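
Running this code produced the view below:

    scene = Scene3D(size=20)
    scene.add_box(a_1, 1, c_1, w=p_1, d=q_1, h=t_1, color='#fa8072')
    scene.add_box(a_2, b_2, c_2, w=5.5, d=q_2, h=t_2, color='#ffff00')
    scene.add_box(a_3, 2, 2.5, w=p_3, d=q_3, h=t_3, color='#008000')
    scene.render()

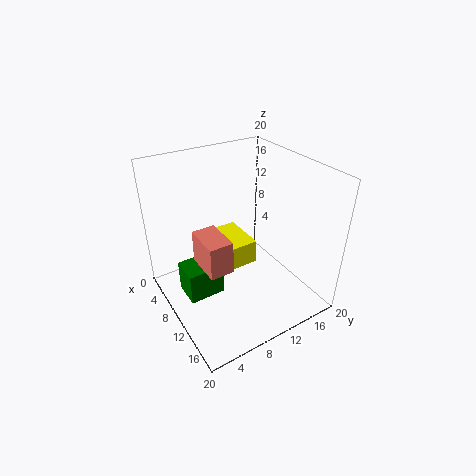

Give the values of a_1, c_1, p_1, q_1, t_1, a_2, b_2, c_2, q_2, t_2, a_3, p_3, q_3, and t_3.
a_1 = 15.5, c_1 = 13.5, p_1 = 4, q_1 = 2.5, t_1 = 3.5, a_2 = 9.5, b_2 = 5, c_2 = 9.5, q_2 = 4.5, t_2 = 3, a_3 = 7, p_3 = 4, q_3 = 5, t_3 = 4.5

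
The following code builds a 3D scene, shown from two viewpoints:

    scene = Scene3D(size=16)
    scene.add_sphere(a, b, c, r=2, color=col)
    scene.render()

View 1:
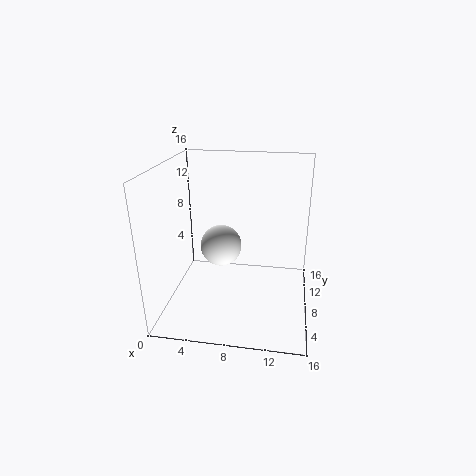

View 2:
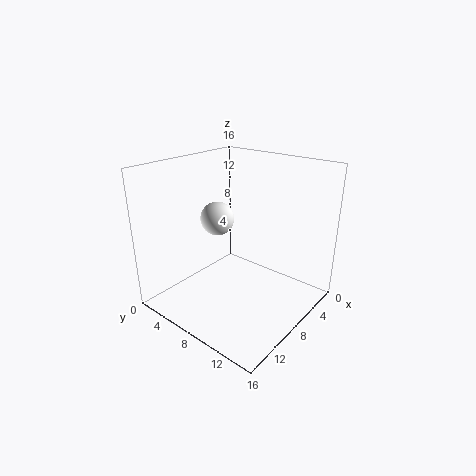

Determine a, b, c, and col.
a = 7
b = 4
c = 9
col = 'white'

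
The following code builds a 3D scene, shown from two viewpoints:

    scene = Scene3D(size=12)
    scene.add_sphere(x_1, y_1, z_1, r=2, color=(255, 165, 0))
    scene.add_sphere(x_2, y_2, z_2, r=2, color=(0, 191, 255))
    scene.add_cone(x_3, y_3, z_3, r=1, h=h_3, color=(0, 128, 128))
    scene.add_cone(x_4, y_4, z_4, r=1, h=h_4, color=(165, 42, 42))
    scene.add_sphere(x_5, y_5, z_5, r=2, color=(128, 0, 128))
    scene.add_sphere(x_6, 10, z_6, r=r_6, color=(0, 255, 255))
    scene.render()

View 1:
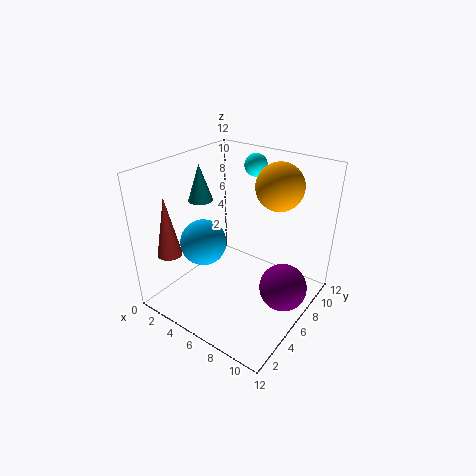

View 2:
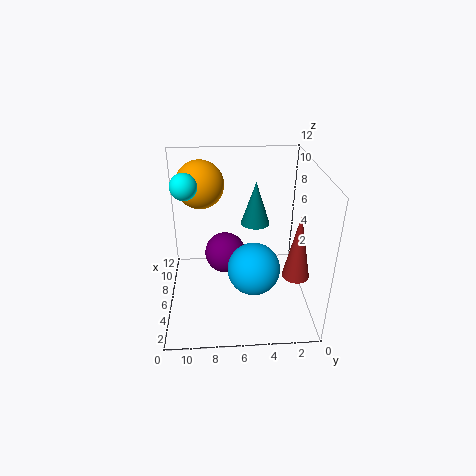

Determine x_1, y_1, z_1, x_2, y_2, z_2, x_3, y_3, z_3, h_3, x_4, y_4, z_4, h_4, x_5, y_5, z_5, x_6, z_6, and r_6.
x_1 = 8; y_1 = 9; z_1 = 10; x_2 = 3; y_2 = 5; z_2 = 5; x_3 = 3; y_3 = 5; z_3 = 9; h_3 = 3; x_4 = 2; y_4 = 2; z_4 = 5; h_4 = 5; x_5 = 10; y_5 = 7; z_5 = 2; x_6 = 5; z_6 = 11; r_6 = 1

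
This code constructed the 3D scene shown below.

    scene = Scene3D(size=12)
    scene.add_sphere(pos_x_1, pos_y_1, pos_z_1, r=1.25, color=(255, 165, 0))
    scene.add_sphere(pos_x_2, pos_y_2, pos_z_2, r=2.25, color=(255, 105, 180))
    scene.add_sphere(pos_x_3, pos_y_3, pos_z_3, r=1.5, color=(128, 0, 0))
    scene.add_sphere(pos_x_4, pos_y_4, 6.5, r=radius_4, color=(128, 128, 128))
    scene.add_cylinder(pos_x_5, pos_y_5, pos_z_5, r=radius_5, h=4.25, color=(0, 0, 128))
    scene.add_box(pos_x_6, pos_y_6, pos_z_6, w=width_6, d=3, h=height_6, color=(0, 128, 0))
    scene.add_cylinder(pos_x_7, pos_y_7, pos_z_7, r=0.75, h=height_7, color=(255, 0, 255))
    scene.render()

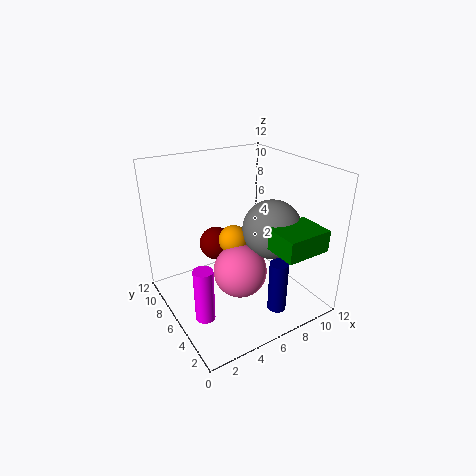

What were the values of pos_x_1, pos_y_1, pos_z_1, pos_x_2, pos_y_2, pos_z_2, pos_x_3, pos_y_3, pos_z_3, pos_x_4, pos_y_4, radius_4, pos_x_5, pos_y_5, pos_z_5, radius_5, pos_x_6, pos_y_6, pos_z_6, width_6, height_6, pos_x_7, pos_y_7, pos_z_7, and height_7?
pos_x_1 = 6; pos_y_1 = 6.75; pos_z_1 = 5.5; pos_x_2 = 5.75; pos_y_2 = 5.25; pos_z_2 = 3.25; pos_x_3 = 5.5; pos_y_3 = 9; pos_z_3 = 4.25; pos_x_4 = 8.75; pos_y_4 = 5; radius_4 = 2.5; pos_x_5 = 7.25; pos_y_5 = 2; pos_z_5 = 1; radius_5 = 0.75; pos_x_6 = 7; pos_y_6 = 0.5; pos_z_6 = 6; width_6 = 3.75; height_6 = 1.75; pos_x_7 = 1.5; pos_y_7 = 3.5; pos_z_7 = 1.5; height_7 = 4.25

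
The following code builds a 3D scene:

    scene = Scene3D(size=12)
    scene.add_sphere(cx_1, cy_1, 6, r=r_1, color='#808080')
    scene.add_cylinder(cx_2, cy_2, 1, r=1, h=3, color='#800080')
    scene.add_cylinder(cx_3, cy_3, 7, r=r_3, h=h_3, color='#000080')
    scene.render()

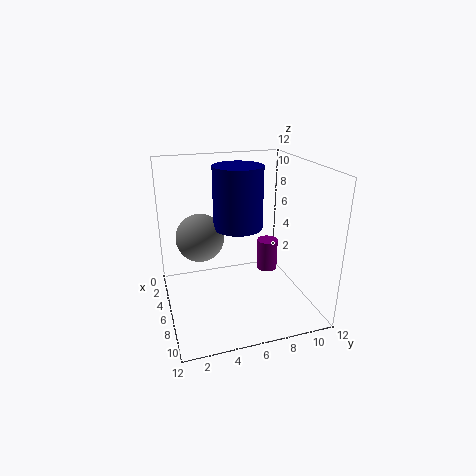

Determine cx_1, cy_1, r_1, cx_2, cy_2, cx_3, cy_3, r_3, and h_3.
cx_1 = 5; cy_1 = 3; r_1 = 2; cx_2 = 3; cy_2 = 10; cx_3 = 6; cy_3 = 6; r_3 = 2; h_3 = 5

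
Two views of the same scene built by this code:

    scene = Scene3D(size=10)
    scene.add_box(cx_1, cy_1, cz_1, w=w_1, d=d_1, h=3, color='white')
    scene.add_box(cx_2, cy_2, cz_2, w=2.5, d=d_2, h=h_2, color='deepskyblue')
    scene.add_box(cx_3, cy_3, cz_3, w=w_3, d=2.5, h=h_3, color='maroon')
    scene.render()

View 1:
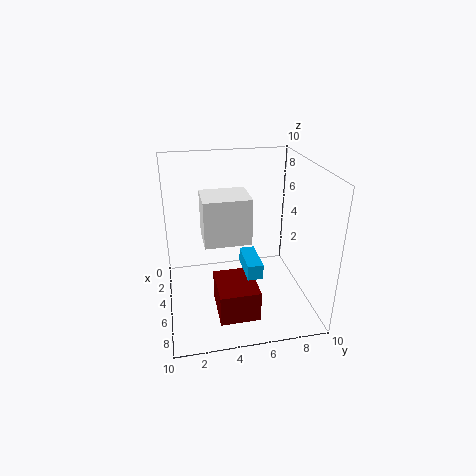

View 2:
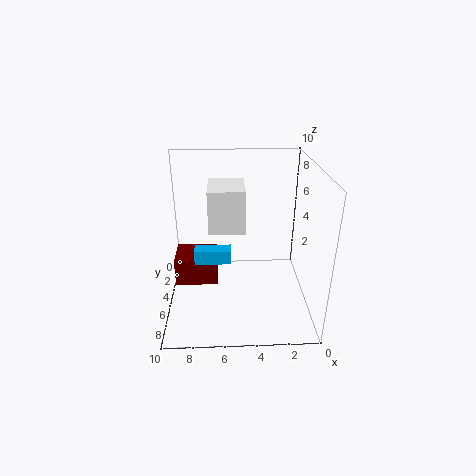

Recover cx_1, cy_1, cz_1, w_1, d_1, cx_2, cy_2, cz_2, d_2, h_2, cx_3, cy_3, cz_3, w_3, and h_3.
cx_1 = 4.5
cy_1 = 2.5
cz_1 = 5.5
w_1 = 2.5
d_1 = 3
cx_2 = 5.5
cy_2 = 5
cz_2 = 3.5
d_2 = 1
h_2 = 1
cx_3 = 6.5
cy_3 = 3
cz_3 = 1.5
w_3 = 3
h_3 = 2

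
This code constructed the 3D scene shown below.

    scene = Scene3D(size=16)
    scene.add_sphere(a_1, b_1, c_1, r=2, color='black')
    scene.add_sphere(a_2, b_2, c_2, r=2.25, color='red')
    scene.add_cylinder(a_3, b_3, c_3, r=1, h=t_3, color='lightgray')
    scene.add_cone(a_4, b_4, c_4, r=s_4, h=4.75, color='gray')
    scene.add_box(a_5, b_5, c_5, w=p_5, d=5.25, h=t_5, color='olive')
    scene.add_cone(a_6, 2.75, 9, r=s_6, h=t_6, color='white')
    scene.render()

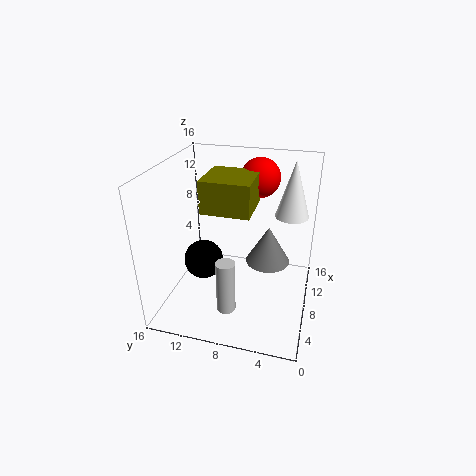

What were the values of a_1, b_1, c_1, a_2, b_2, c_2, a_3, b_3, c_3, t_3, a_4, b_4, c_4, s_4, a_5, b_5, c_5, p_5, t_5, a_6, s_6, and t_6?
a_1 = 4.5
b_1 = 10.75
c_1 = 7
a_2 = 12
b_2 = 6.5
c_2 = 13.75
a_3 = 3.25
b_3 = 8
c_3 = 2
t_3 = 5.75
a_4 = 12.25
b_4 = 5.25
c_4 = 2.75
s_4 = 2.75
a_5 = 5.75
b_5 = 6.25
c_5 = 11.5
p_5 = 5.25
t_5 = 3.5
a_6 = 13
s_6 = 2
t_6 = 6.75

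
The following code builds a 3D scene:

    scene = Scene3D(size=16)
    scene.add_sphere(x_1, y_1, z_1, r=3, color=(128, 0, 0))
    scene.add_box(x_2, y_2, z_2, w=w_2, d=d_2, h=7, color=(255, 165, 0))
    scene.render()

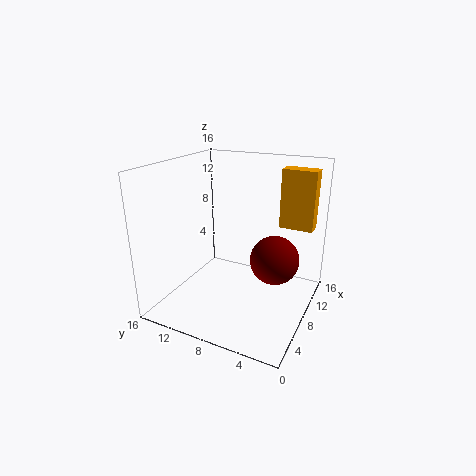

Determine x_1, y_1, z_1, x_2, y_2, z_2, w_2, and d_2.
x_1 = 12; y_1 = 5; z_1 = 4; x_2 = 13; y_2 = 1; z_2 = 8; w_2 = 2; d_2 = 4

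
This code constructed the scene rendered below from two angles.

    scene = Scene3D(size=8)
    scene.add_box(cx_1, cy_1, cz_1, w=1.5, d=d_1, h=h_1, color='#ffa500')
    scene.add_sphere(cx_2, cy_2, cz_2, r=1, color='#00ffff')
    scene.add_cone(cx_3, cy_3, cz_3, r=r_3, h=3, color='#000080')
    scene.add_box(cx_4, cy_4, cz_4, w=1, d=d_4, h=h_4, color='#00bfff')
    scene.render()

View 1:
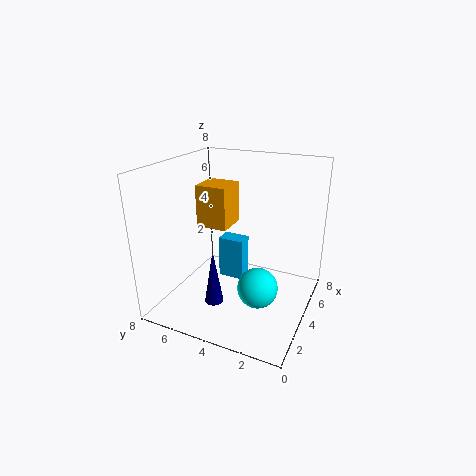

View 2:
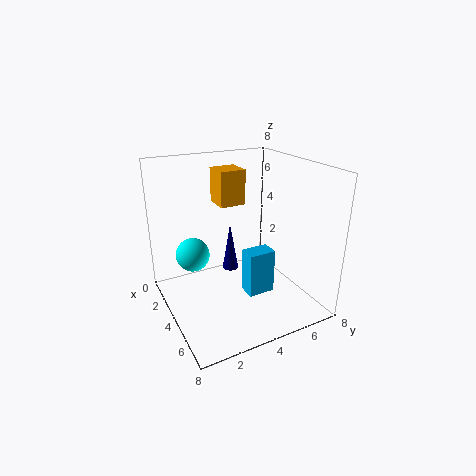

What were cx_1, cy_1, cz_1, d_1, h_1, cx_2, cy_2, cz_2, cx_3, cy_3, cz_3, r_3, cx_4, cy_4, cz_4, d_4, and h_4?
cx_1 = 1.5; cy_1 = 3.5; cz_1 = 5.5; d_1 = 1.5; h_1 = 2; cx_2 = 2; cy_2 = 2; cz_2 = 2.5; cx_3 = 2; cy_3 = 4.5; cz_3 = 1; r_3 = 0.5; cx_4 = 4.5; cy_4 = 4; cz_4 = 1; d_4 = 1.5; h_4 = 2.5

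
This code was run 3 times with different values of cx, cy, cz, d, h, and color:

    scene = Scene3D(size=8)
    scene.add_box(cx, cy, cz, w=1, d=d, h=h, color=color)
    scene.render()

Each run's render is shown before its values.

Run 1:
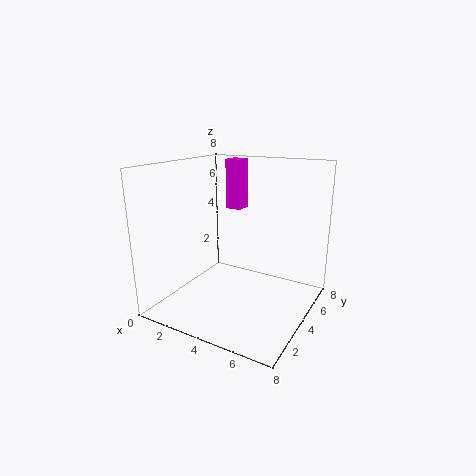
cx = 2, cy = 6, cz = 5, d = 1, h = 3, color = 'magenta'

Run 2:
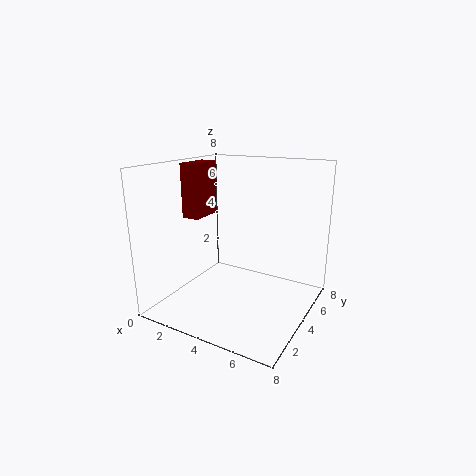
cx = 1, cy = 3, cz = 5, d = 2, h = 3, color = 'maroon'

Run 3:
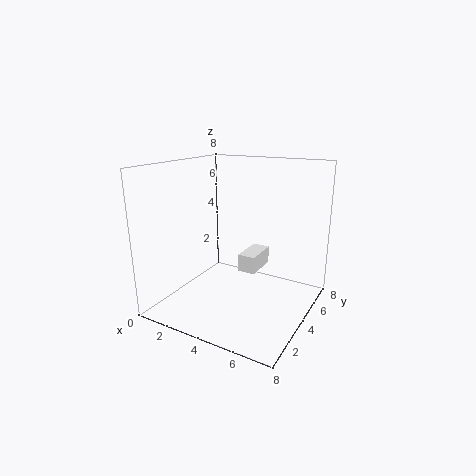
cx = 4, cy = 4, cz = 2, d = 2, h = 1, color = 'white'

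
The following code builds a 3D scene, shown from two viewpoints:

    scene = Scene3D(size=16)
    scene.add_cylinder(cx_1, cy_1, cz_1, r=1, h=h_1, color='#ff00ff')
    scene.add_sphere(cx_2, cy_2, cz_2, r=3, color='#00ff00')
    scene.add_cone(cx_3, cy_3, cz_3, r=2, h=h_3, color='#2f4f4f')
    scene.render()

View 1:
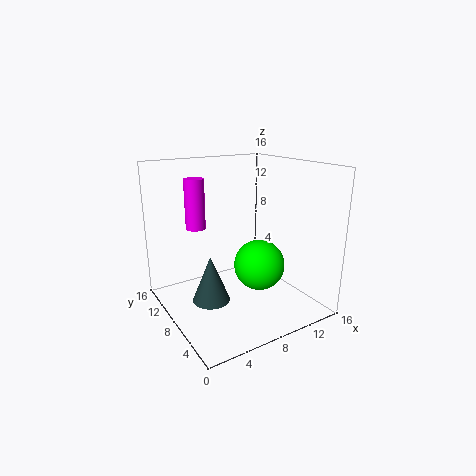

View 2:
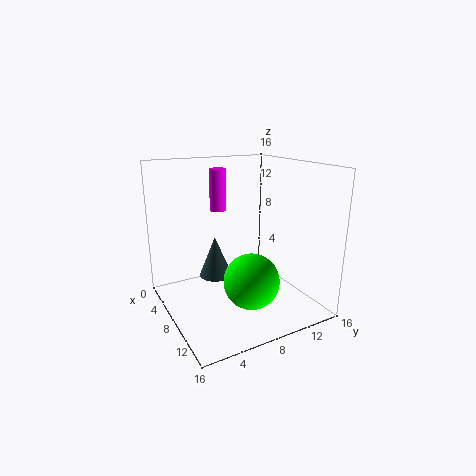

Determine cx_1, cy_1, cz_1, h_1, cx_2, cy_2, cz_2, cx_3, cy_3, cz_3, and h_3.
cx_1 = 3; cy_1 = 8; cz_1 = 10; h_1 = 5; cx_2 = 11; cy_2 = 8; cz_2 = 4; cx_3 = 4; cy_3 = 7; cz_3 = 2; h_3 = 5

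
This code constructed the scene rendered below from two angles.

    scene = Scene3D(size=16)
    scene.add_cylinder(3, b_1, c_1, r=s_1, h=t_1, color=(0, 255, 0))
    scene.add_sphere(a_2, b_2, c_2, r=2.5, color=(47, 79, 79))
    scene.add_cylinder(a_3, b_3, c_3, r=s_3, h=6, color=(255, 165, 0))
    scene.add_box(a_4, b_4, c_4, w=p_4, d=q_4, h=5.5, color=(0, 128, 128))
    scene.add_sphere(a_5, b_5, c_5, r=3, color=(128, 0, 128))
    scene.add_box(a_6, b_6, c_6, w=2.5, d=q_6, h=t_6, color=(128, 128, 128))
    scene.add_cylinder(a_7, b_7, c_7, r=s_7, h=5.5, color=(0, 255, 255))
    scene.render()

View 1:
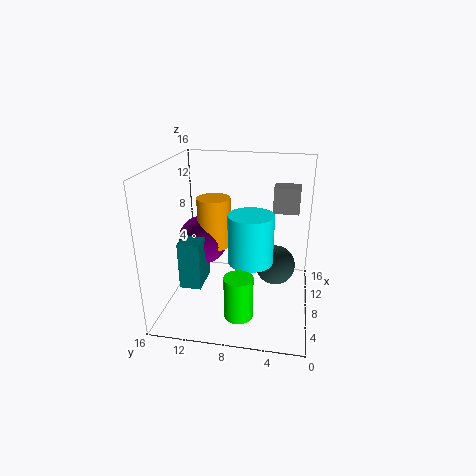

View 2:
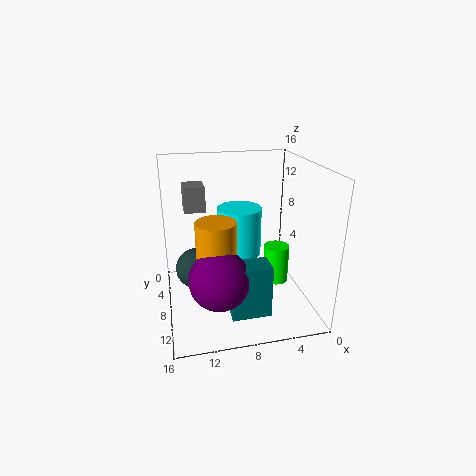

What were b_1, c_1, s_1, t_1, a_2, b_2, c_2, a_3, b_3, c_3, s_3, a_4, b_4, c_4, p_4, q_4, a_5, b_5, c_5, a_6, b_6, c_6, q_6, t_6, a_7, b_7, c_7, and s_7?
b_1 = 7, c_1 = 1.5, s_1 = 1.5, t_1 = 4.5, a_2 = 12.5, b_2 = 4, c_2 = 2.5, a_3 = 11, b_3 = 11.5, c_3 = 5.5, s_3 = 2, a_4 = 6, b_4 = 12, c_4 = 2, p_4 = 4, q_4 = 2.5, a_5 = 11, b_5 = 13, c_5 = 6, a_6 = 11, b_6 = 1.5, c_6 = 10, q_6 = 3, t_6 = 3, a_7 = 7.5, b_7 = 6.5, c_7 = 5.5, s_7 = 2.5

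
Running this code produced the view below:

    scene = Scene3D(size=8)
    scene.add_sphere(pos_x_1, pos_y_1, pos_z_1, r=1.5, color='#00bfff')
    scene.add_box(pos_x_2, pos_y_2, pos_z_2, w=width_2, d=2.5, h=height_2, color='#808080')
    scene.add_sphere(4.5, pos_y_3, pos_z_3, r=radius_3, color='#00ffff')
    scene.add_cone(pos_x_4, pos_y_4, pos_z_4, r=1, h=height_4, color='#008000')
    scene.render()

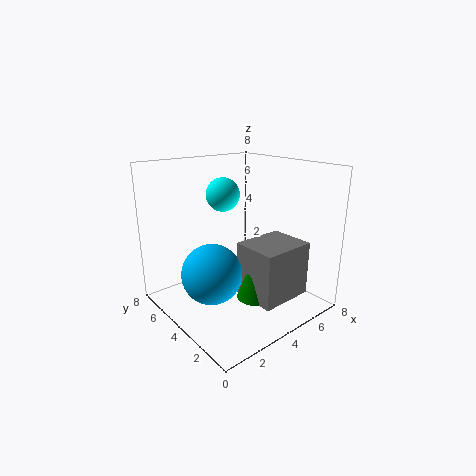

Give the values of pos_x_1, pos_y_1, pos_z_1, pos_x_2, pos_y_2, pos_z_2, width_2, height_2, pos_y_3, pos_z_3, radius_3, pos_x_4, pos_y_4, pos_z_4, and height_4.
pos_x_1 = 1.5
pos_y_1 = 3
pos_z_1 = 3
pos_x_2 = 3.5
pos_y_2 = 1
pos_z_2 = 1
width_2 = 3
height_2 = 3
pos_y_3 = 6
pos_z_3 = 6
radius_3 = 1
pos_x_4 = 4
pos_y_4 = 2.5
pos_z_4 = 1
height_4 = 3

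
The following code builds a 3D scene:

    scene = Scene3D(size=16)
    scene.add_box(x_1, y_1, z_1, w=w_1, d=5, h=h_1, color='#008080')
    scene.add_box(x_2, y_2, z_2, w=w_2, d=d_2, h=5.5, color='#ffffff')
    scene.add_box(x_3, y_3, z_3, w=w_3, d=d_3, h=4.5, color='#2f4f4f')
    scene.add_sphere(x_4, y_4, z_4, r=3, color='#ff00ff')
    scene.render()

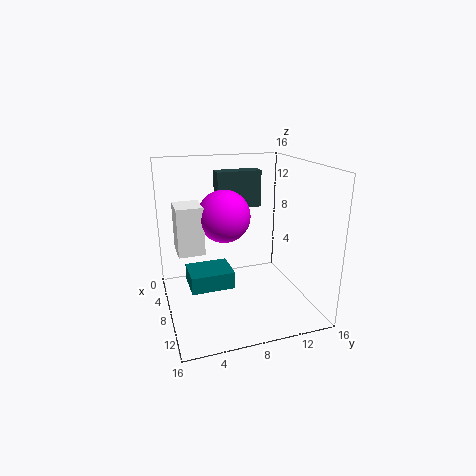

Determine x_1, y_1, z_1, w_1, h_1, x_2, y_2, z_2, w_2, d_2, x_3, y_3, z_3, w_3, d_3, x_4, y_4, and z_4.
x_1 = 4.5; y_1 = 2.5; z_1 = 2; w_1 = 4; h_1 = 2; x_2 = 3.5; y_2 = 1.5; z_2 = 6; w_2 = 3.5; d_2 = 3; x_3 = 1.5; y_3 = 7; z_3 = 10; w_3 = 2; d_3 = 5.5; x_4 = 6; y_4 = 7; z_4 = 10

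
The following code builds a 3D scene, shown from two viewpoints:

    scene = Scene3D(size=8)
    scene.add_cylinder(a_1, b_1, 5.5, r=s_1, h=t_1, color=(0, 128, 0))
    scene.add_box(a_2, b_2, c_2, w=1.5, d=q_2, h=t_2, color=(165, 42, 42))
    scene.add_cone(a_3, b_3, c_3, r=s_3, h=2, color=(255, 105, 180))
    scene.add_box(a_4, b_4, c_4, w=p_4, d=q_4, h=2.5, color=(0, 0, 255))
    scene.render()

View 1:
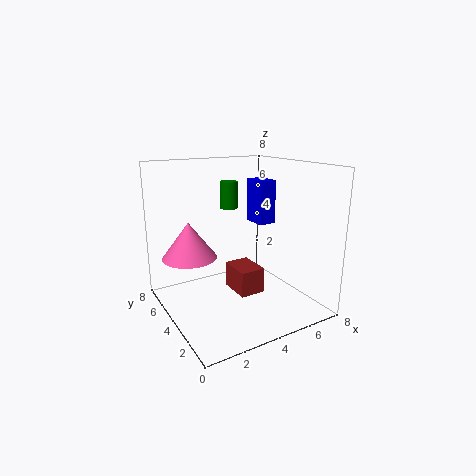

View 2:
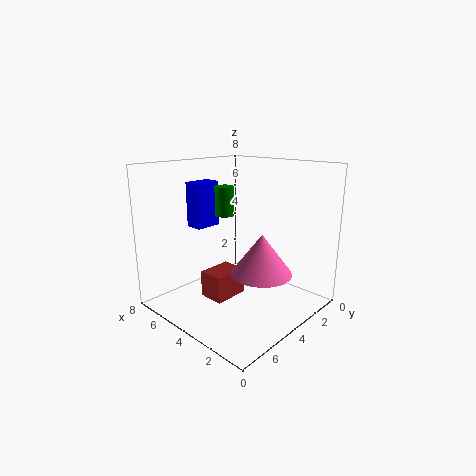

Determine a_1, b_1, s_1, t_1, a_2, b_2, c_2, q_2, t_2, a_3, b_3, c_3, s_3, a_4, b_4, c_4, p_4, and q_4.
a_1 = 4; b_1 = 5; s_1 = 0.5; t_1 = 1.5; a_2 = 4; b_2 = 3.5; c_2 = 0.5; q_2 = 2; t_2 = 1.5; a_3 = 1.5; b_3 = 5; c_3 = 3; s_3 = 1.5; a_4 = 5.5; b_4 = 4; c_4 = 4.5; p_4 = 1; q_4 = 1.5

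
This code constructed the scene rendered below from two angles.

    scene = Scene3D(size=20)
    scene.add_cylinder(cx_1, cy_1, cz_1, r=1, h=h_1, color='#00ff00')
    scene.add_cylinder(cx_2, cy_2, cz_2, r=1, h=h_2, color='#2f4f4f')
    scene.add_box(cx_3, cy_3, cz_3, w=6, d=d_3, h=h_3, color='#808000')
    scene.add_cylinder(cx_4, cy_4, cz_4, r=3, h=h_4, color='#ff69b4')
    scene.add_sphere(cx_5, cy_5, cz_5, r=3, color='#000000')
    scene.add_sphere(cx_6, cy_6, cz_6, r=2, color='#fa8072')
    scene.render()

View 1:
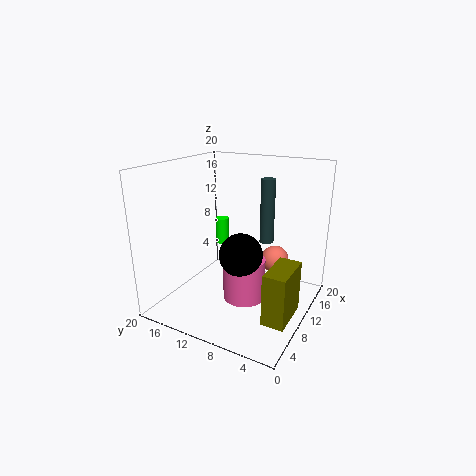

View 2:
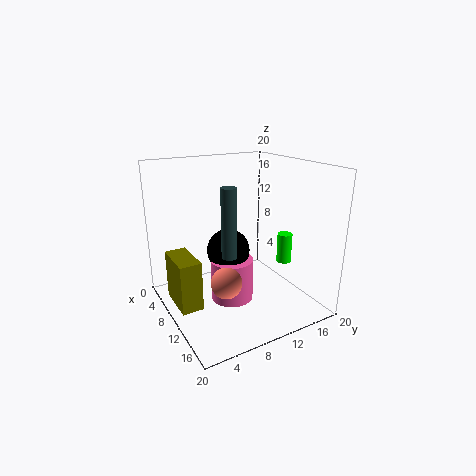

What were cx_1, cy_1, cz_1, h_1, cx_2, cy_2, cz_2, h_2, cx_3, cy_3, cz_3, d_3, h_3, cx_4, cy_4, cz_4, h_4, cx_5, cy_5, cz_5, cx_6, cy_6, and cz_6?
cx_1 = 14, cy_1 = 15, cz_1 = 7, h_1 = 4, cx_2 = 13, cy_2 = 7, cz_2 = 9, h_2 = 9, cx_3 = 5, cy_3 = 1, cz_3 = 1, d_3 = 3, h_3 = 7, cx_4 = 10, cy_4 = 9, cz_4 = 1, h_4 = 6, cx_5 = 9, cy_5 = 9, cz_5 = 8, cx_6 = 14, cy_6 = 6, cz_6 = 6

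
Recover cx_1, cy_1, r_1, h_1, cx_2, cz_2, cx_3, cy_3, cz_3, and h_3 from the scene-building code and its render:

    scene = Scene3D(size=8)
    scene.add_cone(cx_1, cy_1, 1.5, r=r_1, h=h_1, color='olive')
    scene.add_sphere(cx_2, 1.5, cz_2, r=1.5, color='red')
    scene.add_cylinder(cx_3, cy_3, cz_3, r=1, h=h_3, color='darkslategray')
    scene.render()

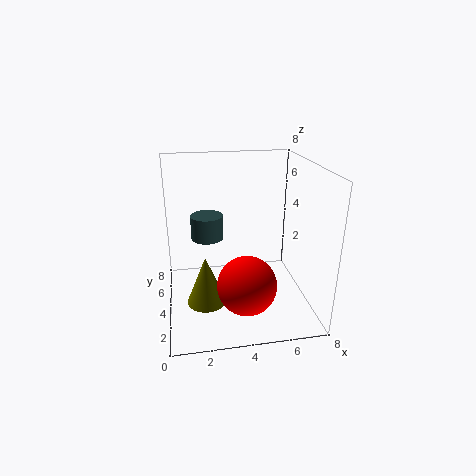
cx_1 = 2; cy_1 = 2; r_1 = 1; h_1 = 2.5; cx_2 = 4; cz_2 = 2.5; cx_3 = 2.5; cy_3 = 6.5; cz_3 = 3; h_3 = 1.5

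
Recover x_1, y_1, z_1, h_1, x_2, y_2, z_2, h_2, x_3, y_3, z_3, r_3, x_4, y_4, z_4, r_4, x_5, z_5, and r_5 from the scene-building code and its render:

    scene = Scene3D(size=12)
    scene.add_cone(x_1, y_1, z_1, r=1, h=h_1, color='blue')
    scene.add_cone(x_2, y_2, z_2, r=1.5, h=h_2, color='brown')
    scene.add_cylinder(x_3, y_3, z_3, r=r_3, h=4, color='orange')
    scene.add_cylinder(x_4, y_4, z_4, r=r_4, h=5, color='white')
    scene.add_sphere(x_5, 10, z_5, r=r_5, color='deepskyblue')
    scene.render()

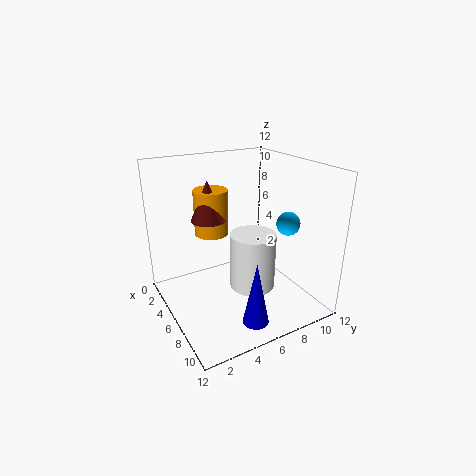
x_1 = 10.5; y_1 = 5; z_1 = 1; h_1 = 5; x_2 = 3.5; y_2 = 4.5; z_2 = 7; h_2 = 3.5; x_3 = 3; y_3 = 5; z_3 = 5.5; r_3 = 1.5; x_4 = 6; y_4 = 7.5; z_4 = 1; r_4 = 2; x_5 = 7.5; z_5 = 7; r_5 = 1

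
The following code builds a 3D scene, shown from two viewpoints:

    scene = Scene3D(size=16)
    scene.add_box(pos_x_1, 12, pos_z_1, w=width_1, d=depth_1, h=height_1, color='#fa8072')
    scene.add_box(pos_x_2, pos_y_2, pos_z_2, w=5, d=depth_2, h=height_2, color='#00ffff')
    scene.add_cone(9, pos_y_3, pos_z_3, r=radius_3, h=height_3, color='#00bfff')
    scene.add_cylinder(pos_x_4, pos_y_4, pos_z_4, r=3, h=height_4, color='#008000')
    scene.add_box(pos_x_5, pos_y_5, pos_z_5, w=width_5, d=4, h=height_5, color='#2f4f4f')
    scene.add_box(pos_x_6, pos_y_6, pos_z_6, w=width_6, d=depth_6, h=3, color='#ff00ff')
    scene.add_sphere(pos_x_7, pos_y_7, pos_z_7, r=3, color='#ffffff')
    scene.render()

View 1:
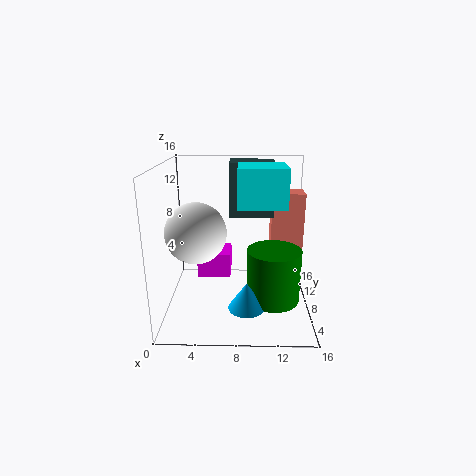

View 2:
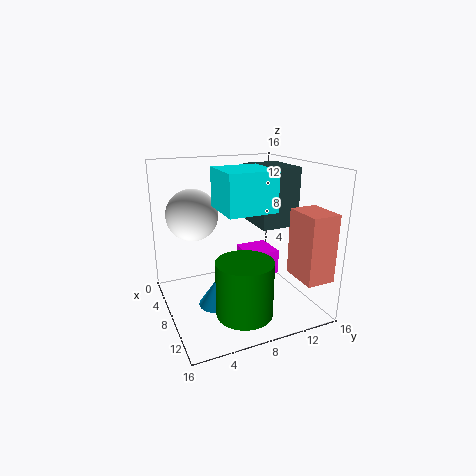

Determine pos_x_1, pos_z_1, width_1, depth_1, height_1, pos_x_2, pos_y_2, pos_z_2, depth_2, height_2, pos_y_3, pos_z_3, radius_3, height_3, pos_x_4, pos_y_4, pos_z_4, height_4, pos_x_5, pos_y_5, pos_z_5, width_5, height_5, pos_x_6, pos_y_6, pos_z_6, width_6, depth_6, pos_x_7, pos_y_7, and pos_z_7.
pos_x_1 = 12; pos_z_1 = 5; width_1 = 4; depth_1 = 3; height_1 = 7; pos_x_2 = 8; pos_y_2 = 5; pos_z_2 = 12; depth_2 = 5; height_2 = 4; pos_y_3 = 5; pos_z_3 = 1; radius_3 = 2; height_3 = 3; pos_x_4 = 12; pos_y_4 = 7; pos_z_4 = 1; height_4 = 6; pos_x_5 = 7; pos_y_5 = 9; pos_z_5 = 10; width_5 = 5; height_5 = 6; pos_x_6 = 3; pos_y_6 = 10; pos_z_6 = 2; width_6 = 4; depth_6 = 4; pos_x_7 = 4; pos_y_7 = 4; pos_z_7 = 10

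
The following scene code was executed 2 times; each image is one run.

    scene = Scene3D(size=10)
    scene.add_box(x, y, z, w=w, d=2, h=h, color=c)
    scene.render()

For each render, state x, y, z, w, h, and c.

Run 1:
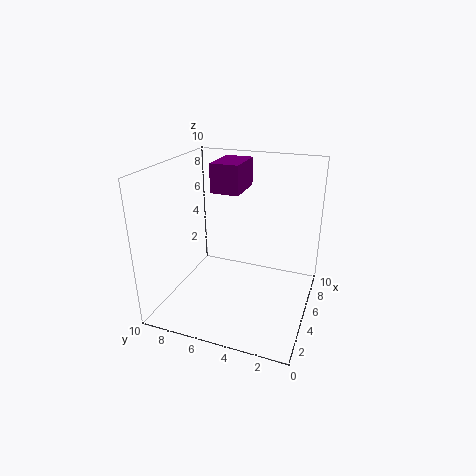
x = 5
y = 5
z = 8
w = 3
h = 2
c = 'purple'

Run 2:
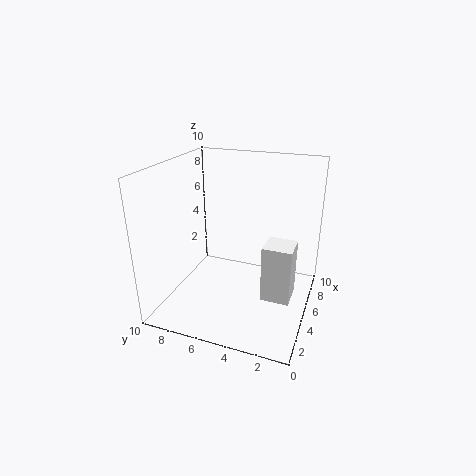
x = 4
y = 1
z = 1
w = 2
h = 4
c = 'white'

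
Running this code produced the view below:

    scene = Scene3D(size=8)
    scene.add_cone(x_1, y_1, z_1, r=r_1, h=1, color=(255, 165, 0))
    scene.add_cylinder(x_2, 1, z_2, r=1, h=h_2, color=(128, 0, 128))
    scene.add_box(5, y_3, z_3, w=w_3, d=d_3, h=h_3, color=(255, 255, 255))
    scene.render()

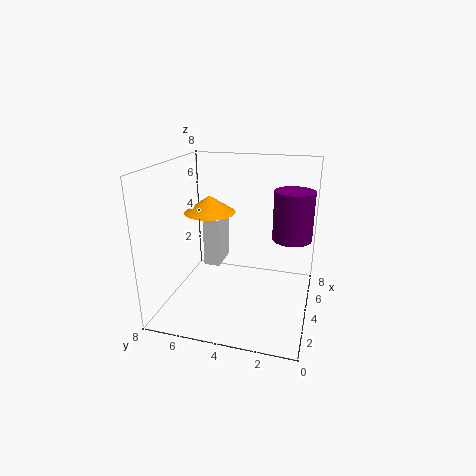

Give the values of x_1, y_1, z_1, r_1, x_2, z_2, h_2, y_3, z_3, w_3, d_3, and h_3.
x_1 = 5; y_1 = 6; z_1 = 5; r_1 = 1.5; x_2 = 3.5; z_2 = 4.5; h_2 = 2.5; y_3 = 5.5; z_3 = 1.5; w_3 = 2; d_3 = 1; h_3 = 3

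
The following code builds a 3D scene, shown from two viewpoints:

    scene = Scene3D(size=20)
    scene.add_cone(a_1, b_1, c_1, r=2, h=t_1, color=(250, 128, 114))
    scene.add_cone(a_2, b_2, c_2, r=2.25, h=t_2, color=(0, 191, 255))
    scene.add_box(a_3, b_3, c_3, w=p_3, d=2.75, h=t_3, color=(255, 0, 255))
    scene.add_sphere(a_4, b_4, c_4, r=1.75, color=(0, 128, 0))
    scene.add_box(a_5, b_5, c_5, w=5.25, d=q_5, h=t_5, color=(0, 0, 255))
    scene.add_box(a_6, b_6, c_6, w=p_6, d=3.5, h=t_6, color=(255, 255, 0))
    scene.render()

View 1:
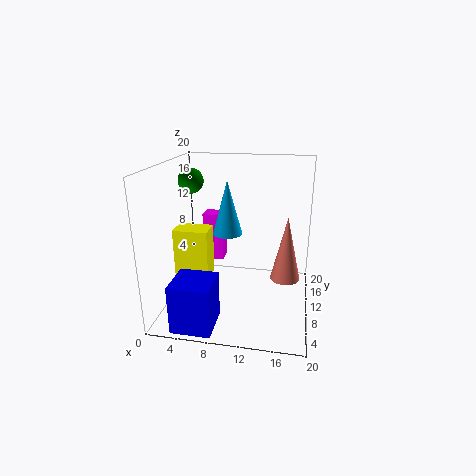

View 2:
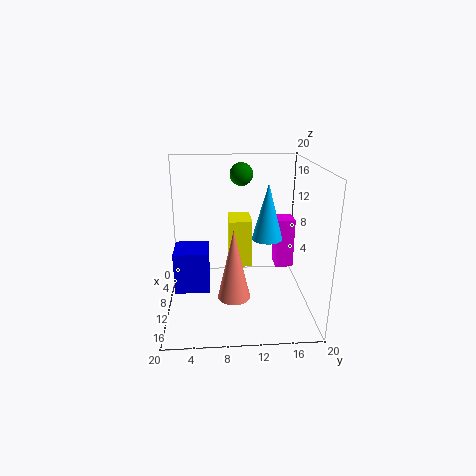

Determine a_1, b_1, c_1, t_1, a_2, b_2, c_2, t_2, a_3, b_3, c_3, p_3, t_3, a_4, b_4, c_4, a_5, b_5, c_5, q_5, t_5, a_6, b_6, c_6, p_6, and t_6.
a_1 = 16.75, b_1 = 9, c_1 = 5, t_1 = 8.75, a_2 = 7.5, b_2 = 14.5, c_2 = 8.75, t_2 = 8.25, a_3 = 3, b_3 = 16.25, c_3 = 3.25, p_3 = 3.25, t_3 = 7.75, a_4 = 3.25, b_4 = 11, c_4 = 17.5, a_5 = 3, b_5 = 0.5, c_5 = 0.25, q_5 = 5.25, t_5 = 6.5, a_6 = 0.75, b_6 = 9, c_6 = 3.25, p_6 = 5, t_6 = 7.5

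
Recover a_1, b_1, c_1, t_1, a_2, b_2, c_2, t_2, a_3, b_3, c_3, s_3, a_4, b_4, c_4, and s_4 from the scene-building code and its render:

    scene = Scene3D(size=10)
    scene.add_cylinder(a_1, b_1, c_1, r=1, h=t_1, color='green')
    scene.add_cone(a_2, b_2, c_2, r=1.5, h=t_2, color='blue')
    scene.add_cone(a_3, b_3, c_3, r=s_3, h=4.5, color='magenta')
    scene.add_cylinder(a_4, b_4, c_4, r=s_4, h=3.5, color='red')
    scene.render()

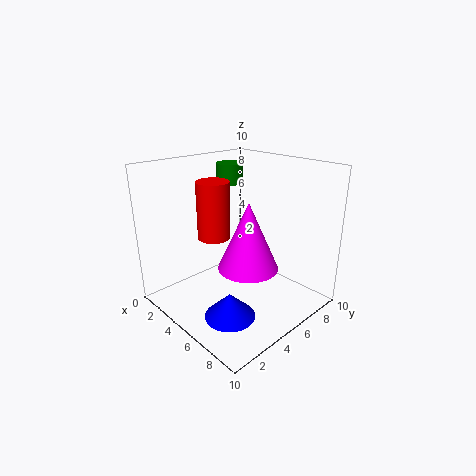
a_1 = 2
b_1 = 7
c_1 = 8
t_1 = 1.5
a_2 = 8
b_2 = 1.5
c_2 = 2
t_2 = 1.5
a_3 = 6.5
b_3 = 4.5
c_3 = 3.5
s_3 = 2
a_4 = 5.5
b_4 = 2.5
c_4 = 6
s_4 = 1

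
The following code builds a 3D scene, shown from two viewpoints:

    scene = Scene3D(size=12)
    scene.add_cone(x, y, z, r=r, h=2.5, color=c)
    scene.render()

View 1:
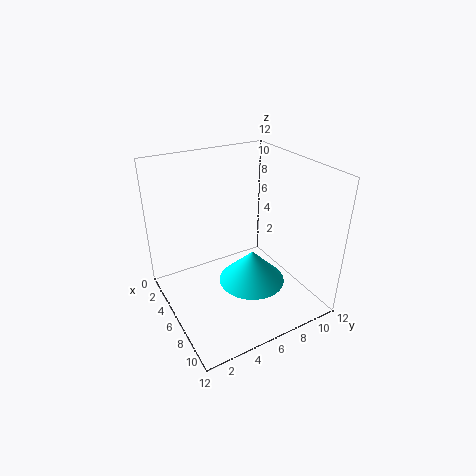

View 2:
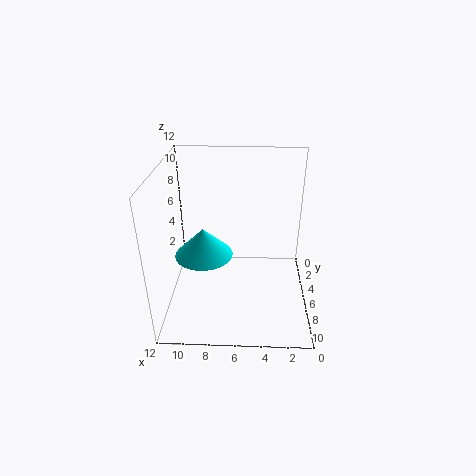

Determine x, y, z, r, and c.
x = 9
y = 5.5
z = 4
r = 2.5
c = 'cyan'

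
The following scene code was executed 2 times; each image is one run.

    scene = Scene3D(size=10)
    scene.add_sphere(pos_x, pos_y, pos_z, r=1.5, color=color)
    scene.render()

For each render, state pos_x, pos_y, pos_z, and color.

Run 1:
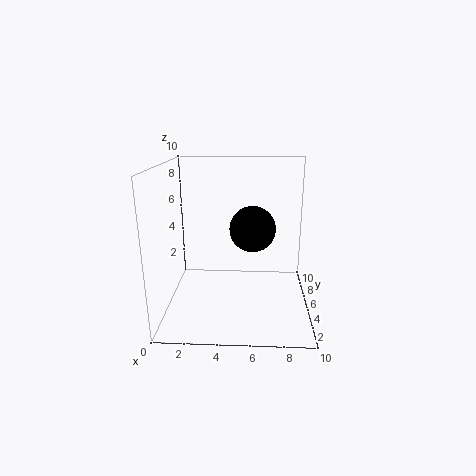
pos_x = 6
pos_y = 4
pos_z = 6
color = 'black'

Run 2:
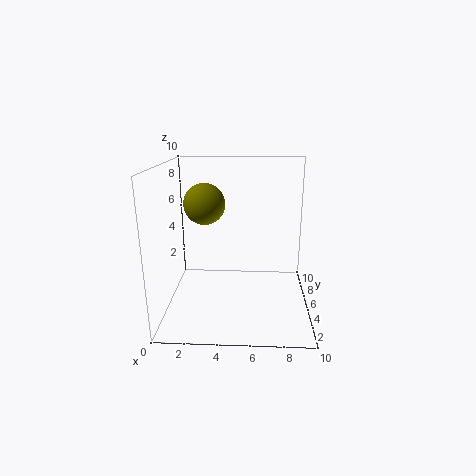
pos_x = 2.5
pos_y = 6.5
pos_z = 7
color = 'olive'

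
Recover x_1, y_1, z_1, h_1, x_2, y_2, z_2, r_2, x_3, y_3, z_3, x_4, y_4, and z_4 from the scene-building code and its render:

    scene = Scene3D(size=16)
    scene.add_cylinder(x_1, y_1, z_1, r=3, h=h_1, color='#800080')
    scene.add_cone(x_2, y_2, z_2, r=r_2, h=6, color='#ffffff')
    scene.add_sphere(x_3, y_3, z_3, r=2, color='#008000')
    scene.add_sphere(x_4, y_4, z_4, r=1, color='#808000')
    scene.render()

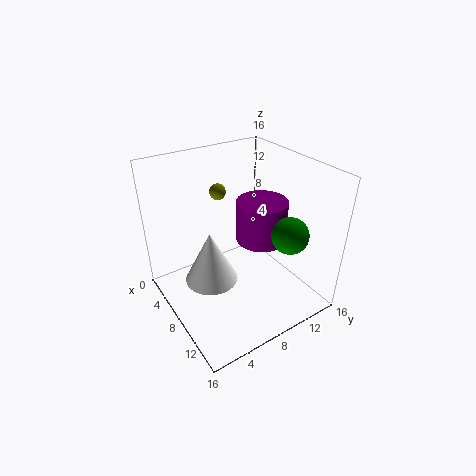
x_1 = 7, y_1 = 12, z_1 = 6, h_1 = 5, x_2 = 7, y_2 = 5, z_2 = 3, r_2 = 3, x_3 = 12, y_3 = 12, z_3 = 9, x_4 = 2, y_4 = 9, z_4 = 11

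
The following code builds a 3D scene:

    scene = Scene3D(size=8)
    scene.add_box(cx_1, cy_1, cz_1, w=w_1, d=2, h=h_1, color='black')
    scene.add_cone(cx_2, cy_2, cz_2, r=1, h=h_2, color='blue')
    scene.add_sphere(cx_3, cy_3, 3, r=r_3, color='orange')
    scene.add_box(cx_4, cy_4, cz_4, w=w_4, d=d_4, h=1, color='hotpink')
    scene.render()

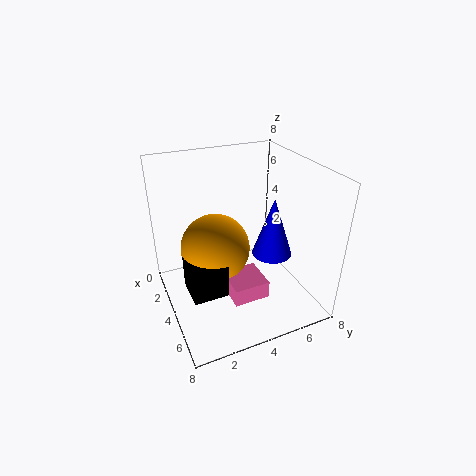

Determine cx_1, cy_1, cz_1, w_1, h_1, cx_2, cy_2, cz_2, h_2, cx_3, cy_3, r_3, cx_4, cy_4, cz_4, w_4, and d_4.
cx_1 = 3
cy_1 = 1
cz_1 = 1
w_1 = 2
h_1 = 2
cx_2 = 6
cy_2 = 5
cz_2 = 4
h_2 = 3
cx_3 = 3
cy_3 = 3
r_3 = 2
cx_4 = 4
cy_4 = 3
cz_4 = 1
w_4 = 2
d_4 = 2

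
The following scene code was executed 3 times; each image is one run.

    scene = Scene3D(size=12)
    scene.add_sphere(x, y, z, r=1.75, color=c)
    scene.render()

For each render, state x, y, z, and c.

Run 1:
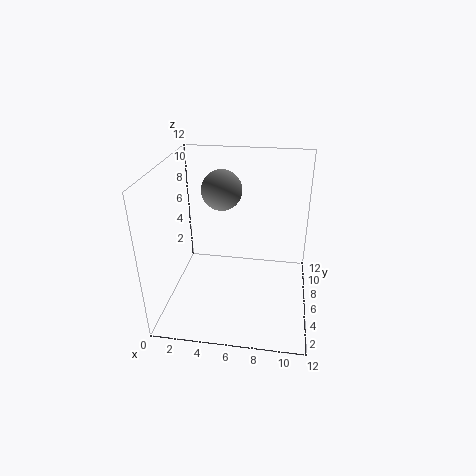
x = 4.25, y = 8.25, z = 9.25, c = 'gray'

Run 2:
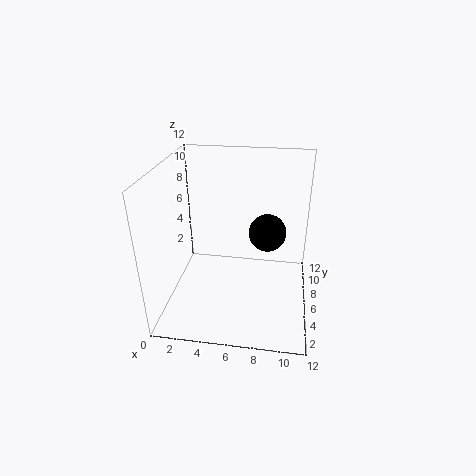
x = 8.25, y = 9.5, z = 4.75, c = 'black'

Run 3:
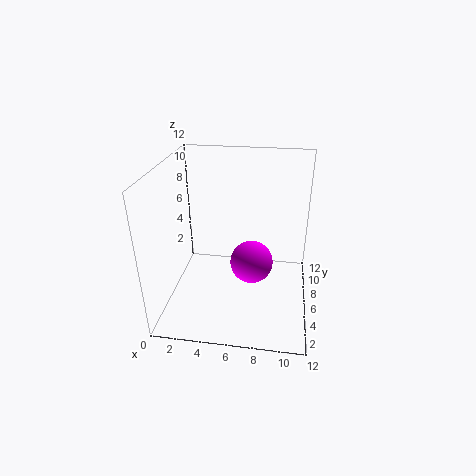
x = 7.25, y = 5.25, z = 4.25, c = 'magenta'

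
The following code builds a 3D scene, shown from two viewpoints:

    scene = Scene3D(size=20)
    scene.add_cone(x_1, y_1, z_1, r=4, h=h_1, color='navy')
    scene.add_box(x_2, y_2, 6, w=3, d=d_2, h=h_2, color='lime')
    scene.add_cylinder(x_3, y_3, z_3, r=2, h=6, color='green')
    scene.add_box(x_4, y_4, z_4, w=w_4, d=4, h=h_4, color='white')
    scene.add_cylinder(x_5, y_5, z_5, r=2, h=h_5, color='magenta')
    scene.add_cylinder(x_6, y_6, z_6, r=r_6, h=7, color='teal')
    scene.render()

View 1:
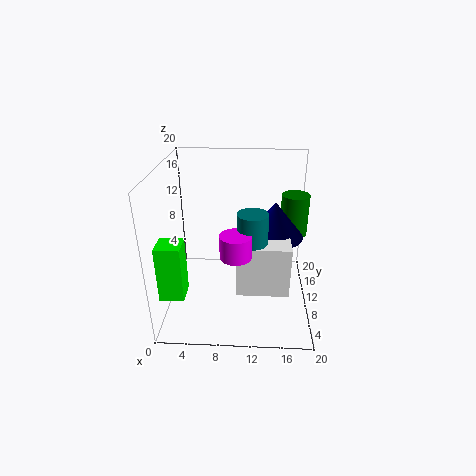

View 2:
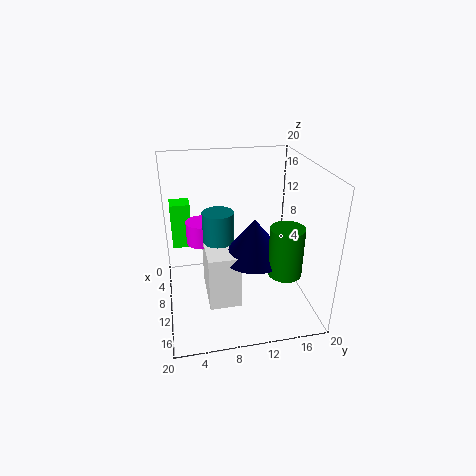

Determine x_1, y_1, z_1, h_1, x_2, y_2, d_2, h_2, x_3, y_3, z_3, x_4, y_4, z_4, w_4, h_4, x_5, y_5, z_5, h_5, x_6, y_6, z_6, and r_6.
x_1 = 15; y_1 = 11; z_1 = 10; h_1 = 5; x_2 = 1; y_2 = 1; d_2 = 3; h_2 = 7; x_3 = 18; y_3 = 14; z_3 = 9; x_4 = 10; y_4 = 5; z_4 = 4; w_4 = 7; h_4 = 7; x_5 = 10; y_5 = 5; z_5 = 10; h_5 = 3; x_6 = 12; y_6 = 7; z_6 = 8; r_6 = 2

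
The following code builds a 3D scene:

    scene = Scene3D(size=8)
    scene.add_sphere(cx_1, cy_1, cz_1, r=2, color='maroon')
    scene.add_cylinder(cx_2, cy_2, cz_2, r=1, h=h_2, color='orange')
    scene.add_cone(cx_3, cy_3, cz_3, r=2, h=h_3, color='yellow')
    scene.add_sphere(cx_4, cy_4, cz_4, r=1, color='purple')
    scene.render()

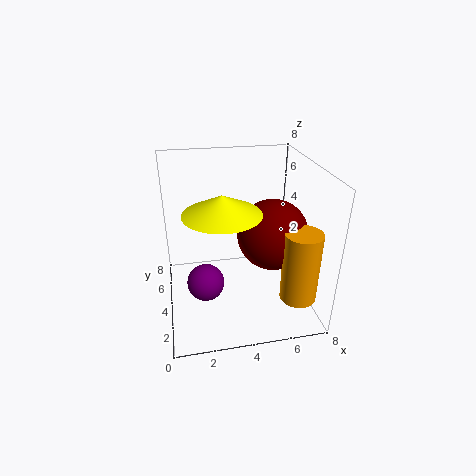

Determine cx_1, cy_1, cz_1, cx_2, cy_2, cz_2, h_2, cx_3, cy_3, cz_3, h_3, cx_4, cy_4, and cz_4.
cx_1 = 6; cy_1 = 4; cz_1 = 4; cx_2 = 7; cy_2 = 2; cz_2 = 1; h_2 = 4; cx_3 = 3; cy_3 = 3; cz_3 = 6; h_3 = 1; cx_4 = 2; cy_4 = 3; cz_4 = 2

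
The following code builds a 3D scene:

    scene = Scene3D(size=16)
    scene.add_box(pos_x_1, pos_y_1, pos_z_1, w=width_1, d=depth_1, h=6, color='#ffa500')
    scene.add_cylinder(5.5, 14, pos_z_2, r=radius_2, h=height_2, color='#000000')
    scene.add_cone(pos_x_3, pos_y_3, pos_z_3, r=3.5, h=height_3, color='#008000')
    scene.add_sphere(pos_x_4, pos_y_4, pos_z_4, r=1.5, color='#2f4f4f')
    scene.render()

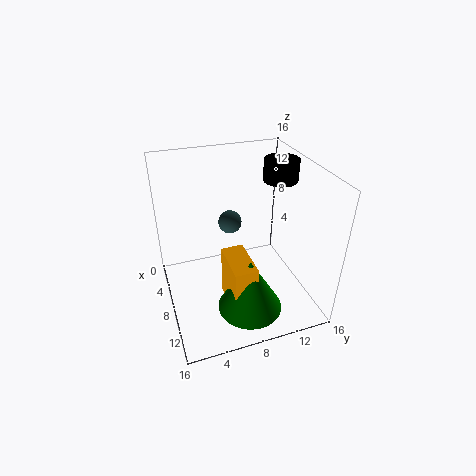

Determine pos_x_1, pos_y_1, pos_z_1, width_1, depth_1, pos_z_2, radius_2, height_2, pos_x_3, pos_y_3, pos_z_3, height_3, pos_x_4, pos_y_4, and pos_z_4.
pos_x_1 = 8, pos_y_1 = 6, pos_z_1 = 1, width_1 = 5, depth_1 = 2.5, pos_z_2 = 13, radius_2 = 2, height_2 = 2.5, pos_x_3 = 12, pos_y_3 = 8, pos_z_3 = 1.5, height_3 = 6, pos_x_4 = 2, pos_y_4 = 9, pos_z_4 = 6.5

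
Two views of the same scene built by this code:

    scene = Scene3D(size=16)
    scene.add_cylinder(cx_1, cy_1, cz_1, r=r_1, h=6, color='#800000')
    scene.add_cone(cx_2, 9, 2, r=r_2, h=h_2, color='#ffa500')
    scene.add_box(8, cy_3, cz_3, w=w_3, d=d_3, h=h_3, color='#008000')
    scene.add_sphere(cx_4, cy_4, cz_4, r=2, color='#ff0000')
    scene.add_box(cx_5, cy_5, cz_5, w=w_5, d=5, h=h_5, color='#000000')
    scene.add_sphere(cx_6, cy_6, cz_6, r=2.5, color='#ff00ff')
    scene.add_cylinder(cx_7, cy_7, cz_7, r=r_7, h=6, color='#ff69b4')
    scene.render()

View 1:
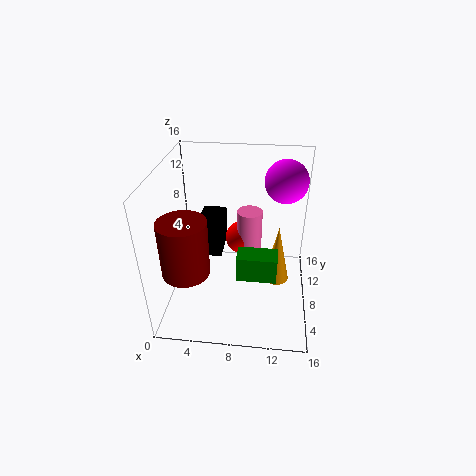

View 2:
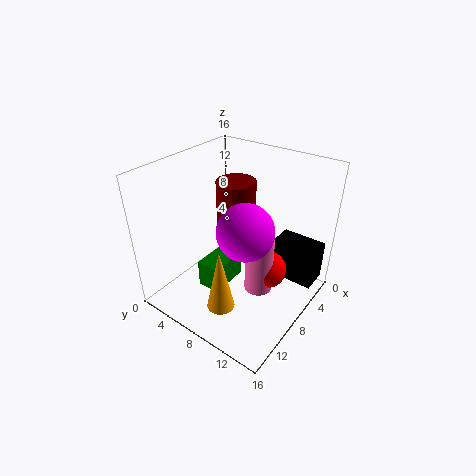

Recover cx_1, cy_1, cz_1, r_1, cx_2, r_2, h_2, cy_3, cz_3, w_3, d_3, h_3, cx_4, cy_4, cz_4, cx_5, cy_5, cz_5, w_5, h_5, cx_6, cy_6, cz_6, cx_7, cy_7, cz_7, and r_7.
cx_1 = 3
cy_1 = 4
cz_1 = 6
r_1 = 2.5
cx_2 = 12.5
r_2 = 1.5
h_2 = 7
cy_3 = 6
cz_3 = 3.5
w_3 = 4.5
d_3 = 2.5
h_3 = 3
cx_4 = 8
cy_4 = 12
cz_4 = 5.5
cx_5 = 2.5
cy_5 = 11
cz_5 = 3
w_5 = 3
h_5 = 4.5
cx_6 = 13
cy_6 = 12.5
cz_6 = 13
cx_7 = 9
cy_7 = 11.5
cz_7 = 3.5
r_7 = 1.5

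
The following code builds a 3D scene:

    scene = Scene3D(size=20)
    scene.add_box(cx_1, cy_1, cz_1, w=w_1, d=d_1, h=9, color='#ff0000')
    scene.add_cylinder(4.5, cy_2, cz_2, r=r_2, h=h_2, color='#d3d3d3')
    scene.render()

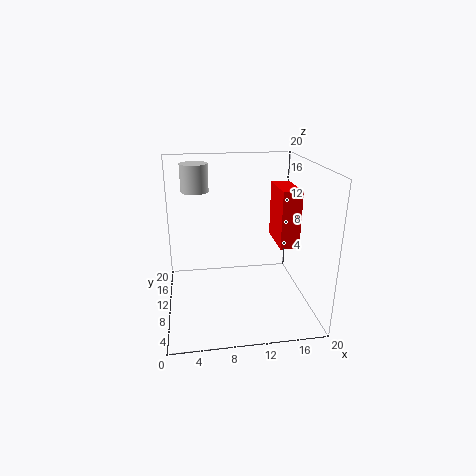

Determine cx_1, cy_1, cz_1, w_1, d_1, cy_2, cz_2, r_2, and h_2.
cx_1 = 17; cy_1 = 12.5; cz_1 = 6.5; w_1 = 3; d_1 = 7; cy_2 = 15; cz_2 = 15.5; r_2 = 2; h_2 = 4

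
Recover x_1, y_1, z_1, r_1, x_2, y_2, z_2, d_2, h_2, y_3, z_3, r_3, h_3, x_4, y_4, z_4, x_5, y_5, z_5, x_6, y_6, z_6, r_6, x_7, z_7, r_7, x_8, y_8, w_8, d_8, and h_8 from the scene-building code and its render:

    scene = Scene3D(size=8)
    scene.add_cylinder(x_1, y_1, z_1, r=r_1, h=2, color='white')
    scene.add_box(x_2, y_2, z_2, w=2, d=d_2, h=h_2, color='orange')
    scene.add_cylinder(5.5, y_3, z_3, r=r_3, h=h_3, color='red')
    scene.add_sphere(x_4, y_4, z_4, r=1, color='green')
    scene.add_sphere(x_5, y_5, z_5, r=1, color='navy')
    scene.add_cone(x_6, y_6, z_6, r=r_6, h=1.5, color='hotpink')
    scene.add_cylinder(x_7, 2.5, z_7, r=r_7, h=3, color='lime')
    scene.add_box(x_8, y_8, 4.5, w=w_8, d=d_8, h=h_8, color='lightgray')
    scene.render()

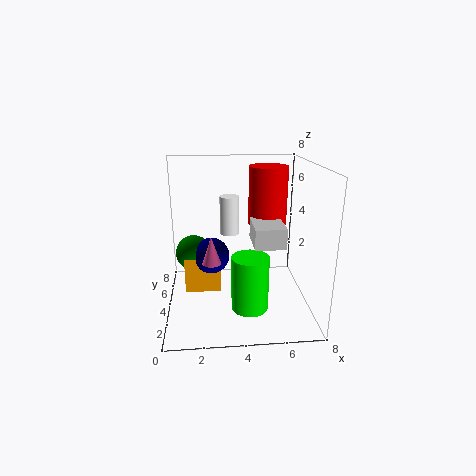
x_1 = 3.5; y_1 = 3.5; z_1 = 4.5; r_1 = 0.5; x_2 = 1; y_2 = 3.5; z_2 = 1; d_2 = 2.5; h_2 = 2; y_3 = 3.5; z_3 = 5; r_3 = 1; h_3 = 3; x_4 = 1.5; y_4 = 4.5; z_4 = 3; x_5 = 2.5; y_5 = 4; z_5 = 3; x_6 = 2.5; y_6 = 3; z_6 = 3; r_6 = 0.5; x_7 = 4.5; z_7 = 0.5; r_7 = 1; x_8 = 4.5; y_8 = 1; w_8 = 1.5; d_8 = 2; h_8 = 1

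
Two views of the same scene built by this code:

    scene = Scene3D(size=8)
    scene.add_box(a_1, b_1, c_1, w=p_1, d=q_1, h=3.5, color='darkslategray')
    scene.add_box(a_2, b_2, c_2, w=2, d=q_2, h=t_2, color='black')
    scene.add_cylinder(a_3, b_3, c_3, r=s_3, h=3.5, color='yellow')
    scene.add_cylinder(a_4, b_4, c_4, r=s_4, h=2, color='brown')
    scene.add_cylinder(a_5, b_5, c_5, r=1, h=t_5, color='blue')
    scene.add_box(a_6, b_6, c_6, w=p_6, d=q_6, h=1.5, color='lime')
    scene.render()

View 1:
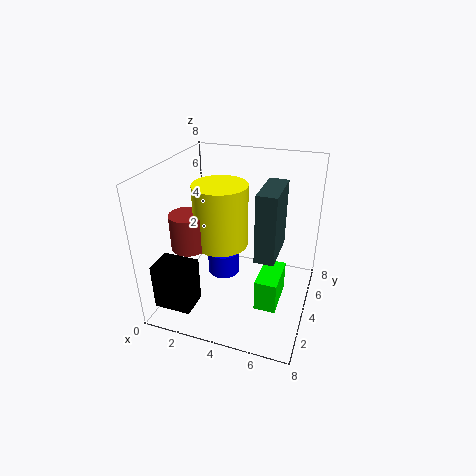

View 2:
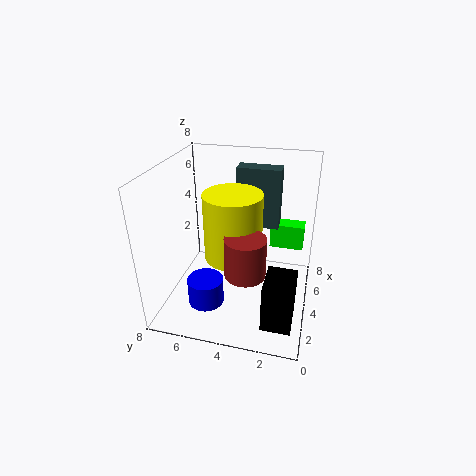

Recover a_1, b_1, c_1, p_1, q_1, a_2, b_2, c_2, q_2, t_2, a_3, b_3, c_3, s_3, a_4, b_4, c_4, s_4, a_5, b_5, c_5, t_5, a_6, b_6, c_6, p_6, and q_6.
a_1 = 5.5, b_1 = 2, c_1 = 4, p_1 = 1, q_1 = 2.5, a_2 = 0.5, b_2 = 0.5, c_2 = 1, q_2 = 1.5, t_2 = 2.5, a_3 = 3, b_3 = 4, c_3 = 3.5, s_3 = 1.5, a_4 = 1.5, b_4 = 3, c_4 = 3.5, s_4 = 1, a_5 = 2.5, b_5 = 5.5, c_5 = 0.5, t_5 = 1.5, a_6 = 6, b_6 = 0.5, c_6 = 2.5, p_6 = 1, q_6 = 2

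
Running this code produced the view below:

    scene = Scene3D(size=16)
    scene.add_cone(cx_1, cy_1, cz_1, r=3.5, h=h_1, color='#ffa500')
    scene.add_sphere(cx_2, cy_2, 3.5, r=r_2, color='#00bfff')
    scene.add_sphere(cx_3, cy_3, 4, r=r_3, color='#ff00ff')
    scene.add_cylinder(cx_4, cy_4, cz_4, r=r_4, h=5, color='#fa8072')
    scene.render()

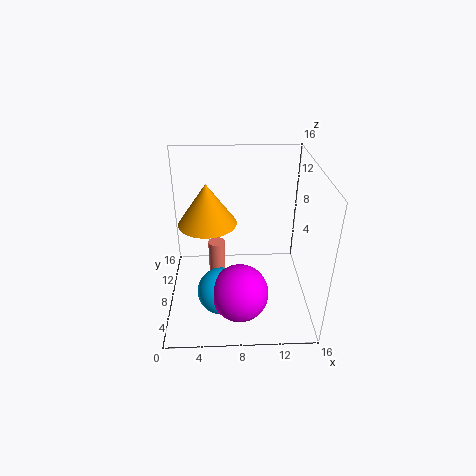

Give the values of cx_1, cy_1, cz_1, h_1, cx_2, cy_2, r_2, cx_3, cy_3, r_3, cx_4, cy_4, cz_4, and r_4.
cx_1 = 4.5, cy_1 = 11.5, cz_1 = 8, h_1 = 5, cx_2 = 6, cy_2 = 4.5, r_2 = 2.5, cx_3 = 8, cy_3 = 3.5, r_3 = 3, cx_4 = 5.5, cy_4 = 10.5, cz_4 = 1, r_4 = 1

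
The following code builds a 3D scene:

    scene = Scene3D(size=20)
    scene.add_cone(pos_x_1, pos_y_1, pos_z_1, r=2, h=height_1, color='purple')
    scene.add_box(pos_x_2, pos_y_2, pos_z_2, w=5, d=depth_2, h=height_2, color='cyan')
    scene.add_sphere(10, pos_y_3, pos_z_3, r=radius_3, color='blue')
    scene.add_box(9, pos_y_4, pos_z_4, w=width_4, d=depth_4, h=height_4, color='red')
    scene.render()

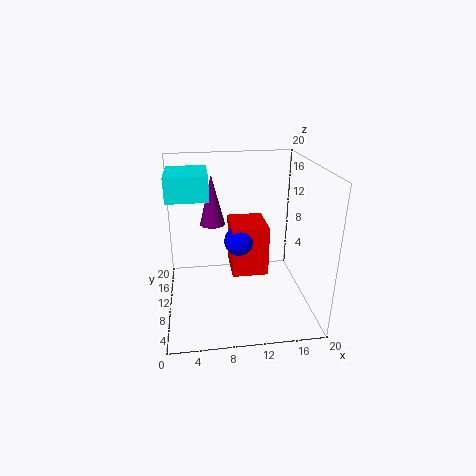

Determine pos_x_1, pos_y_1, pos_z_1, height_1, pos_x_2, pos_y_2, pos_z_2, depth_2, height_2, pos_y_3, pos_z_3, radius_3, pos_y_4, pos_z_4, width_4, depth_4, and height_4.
pos_x_1 = 7
pos_y_1 = 18
pos_z_1 = 9
height_1 = 8
pos_x_2 = 1
pos_y_2 = 5
pos_z_2 = 17
depth_2 = 6
height_2 = 3
pos_y_3 = 9
pos_z_3 = 10
radius_3 = 2
pos_y_4 = 8
pos_z_4 = 5
width_4 = 5
depth_4 = 6
height_4 = 7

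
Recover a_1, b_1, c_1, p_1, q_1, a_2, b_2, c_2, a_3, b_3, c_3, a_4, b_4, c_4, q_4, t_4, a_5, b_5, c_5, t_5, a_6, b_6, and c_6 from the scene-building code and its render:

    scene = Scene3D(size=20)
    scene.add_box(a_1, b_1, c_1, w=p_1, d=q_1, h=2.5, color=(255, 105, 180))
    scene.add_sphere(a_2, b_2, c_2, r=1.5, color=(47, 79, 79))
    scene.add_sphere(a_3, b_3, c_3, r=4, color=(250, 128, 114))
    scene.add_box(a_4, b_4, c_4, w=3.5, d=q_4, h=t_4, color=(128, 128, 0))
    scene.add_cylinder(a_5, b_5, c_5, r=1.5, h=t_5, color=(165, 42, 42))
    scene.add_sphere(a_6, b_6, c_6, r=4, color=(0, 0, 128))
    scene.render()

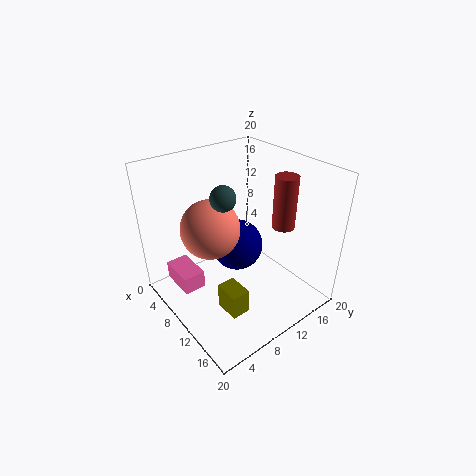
a_1 = 4.5, b_1 = 1.5, c_1 = 4, p_1 = 5, q_1 = 3, a_2 = 13, b_2 = 5.5, c_2 = 18.5, a_3 = 8.5, b_3 = 6.5, c_3 = 12, a_4 = 12, b_4 = 5, c_4 = 2, q_4 = 2.5, t_4 = 3.5, a_5 = 14.5, b_5 = 14, c_5 = 12.5, t_5 = 7, a_6 = 6, b_6 = 13, c_6 = 5.5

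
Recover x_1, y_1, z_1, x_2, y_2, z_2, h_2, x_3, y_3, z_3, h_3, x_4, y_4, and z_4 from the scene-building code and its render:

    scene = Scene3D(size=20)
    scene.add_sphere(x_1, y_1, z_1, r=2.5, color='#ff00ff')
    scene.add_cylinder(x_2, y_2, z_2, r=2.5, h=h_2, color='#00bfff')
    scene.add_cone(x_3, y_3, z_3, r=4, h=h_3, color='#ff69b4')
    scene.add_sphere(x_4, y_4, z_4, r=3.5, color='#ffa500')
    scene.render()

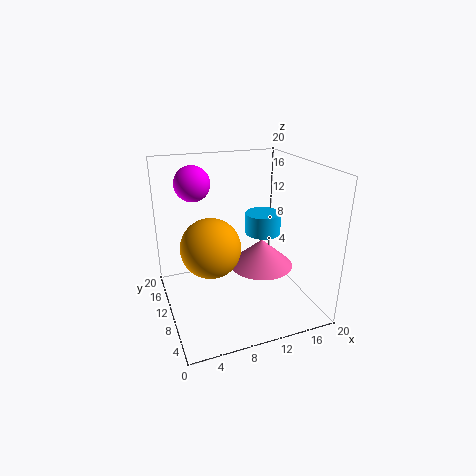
x_1 = 5
y_1 = 14.5
z_1 = 17
x_2 = 14
y_2 = 10.5
z_2 = 10
h_2 = 3
x_3 = 11.5
y_3 = 5.5
z_3 = 8
h_3 = 3.5
x_4 = 4.5
y_4 = 4.5
z_4 = 12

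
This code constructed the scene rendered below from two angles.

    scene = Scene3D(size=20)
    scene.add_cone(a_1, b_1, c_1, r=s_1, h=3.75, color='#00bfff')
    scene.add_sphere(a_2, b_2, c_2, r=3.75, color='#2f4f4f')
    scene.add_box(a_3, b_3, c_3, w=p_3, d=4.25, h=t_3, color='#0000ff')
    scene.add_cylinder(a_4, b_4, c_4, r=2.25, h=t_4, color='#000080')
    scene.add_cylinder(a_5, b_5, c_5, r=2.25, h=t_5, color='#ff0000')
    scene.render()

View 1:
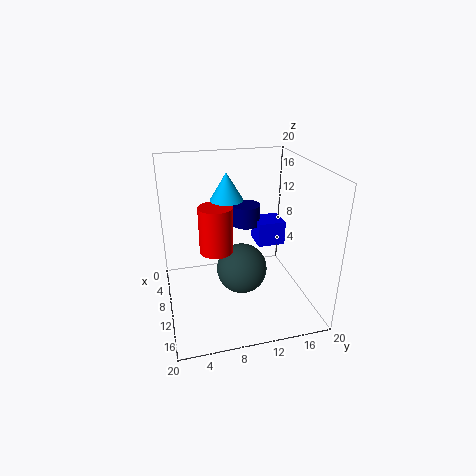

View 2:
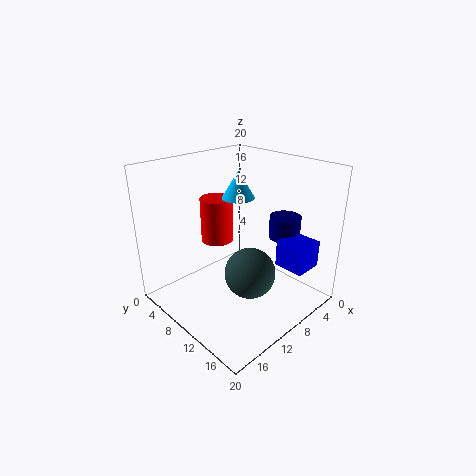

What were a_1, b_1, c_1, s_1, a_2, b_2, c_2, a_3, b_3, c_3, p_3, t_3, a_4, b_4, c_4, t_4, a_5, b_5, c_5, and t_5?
a_1 = 8.75, b_1 = 8.75, c_1 = 15.25, s_1 = 2.25, a_2 = 8.5, b_2 = 11, c_2 = 4, a_3 = 2.75, b_3 = 14.25, c_3 = 6.25, p_3 = 4, t_3 = 3.75, a_4 = 3.5, b_4 = 13, c_4 = 9, t_4 = 3.25, a_5 = 11, b_5 = 6.75, c_5 = 9, t_5 = 6.25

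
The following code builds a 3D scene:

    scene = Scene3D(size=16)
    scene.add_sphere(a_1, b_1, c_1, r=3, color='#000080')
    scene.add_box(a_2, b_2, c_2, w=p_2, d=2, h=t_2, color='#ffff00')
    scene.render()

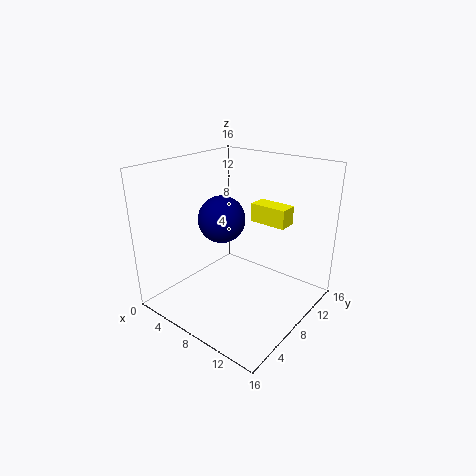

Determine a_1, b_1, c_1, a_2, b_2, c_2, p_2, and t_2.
a_1 = 3, b_1 = 11, c_1 = 8, a_2 = 9, b_2 = 9, c_2 = 10, p_2 = 4, t_2 = 2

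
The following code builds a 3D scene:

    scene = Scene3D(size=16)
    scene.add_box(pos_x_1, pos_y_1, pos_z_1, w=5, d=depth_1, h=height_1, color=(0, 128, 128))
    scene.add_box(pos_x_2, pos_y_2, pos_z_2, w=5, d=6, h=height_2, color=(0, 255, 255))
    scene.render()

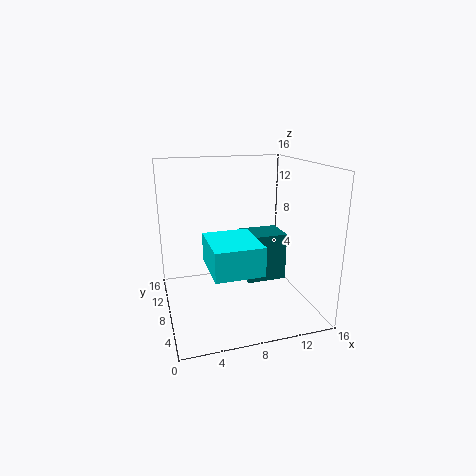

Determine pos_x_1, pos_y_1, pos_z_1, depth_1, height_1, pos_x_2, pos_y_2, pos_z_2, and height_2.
pos_x_1 = 10
pos_y_1 = 10
pos_z_1 = 1
depth_1 = 4
height_1 = 6
pos_x_2 = 4
pos_y_2 = 2
pos_z_2 = 6
height_2 = 3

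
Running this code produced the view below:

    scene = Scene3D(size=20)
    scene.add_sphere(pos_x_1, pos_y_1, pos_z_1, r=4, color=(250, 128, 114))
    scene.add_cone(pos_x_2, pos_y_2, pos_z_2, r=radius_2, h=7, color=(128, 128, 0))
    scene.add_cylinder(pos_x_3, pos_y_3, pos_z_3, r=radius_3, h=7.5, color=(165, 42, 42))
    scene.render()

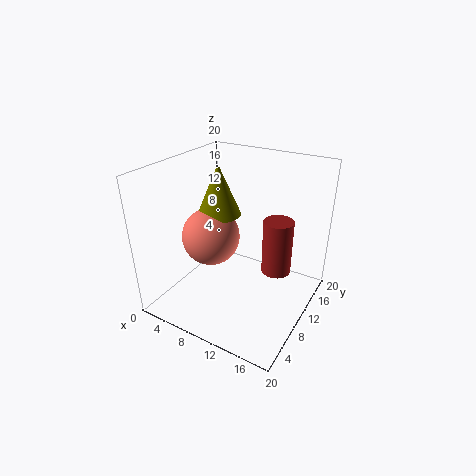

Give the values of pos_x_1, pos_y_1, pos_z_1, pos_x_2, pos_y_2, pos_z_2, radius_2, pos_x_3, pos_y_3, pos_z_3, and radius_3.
pos_x_1 = 6.5, pos_y_1 = 8.5, pos_z_1 = 10, pos_x_2 = 7, pos_y_2 = 10, pos_z_2 = 13, radius_2 = 3, pos_x_3 = 15.5, pos_y_3 = 11, pos_z_3 = 6, radius_3 = 2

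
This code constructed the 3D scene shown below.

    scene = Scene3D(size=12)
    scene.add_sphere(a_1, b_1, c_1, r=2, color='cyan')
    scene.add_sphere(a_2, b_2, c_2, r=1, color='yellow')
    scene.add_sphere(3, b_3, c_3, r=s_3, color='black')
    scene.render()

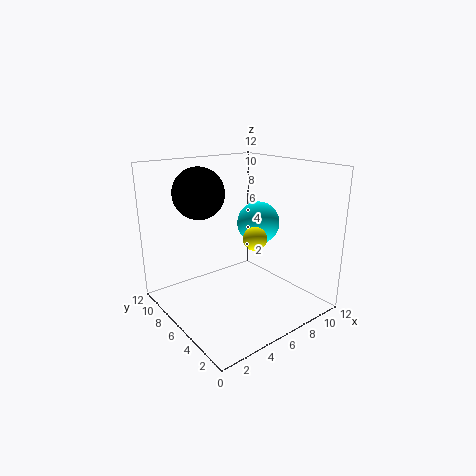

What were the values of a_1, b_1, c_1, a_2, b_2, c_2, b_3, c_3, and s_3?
a_1 = 10, b_1 = 8, c_1 = 6, a_2 = 7, b_2 = 5, c_2 = 6, b_3 = 7, c_3 = 10, s_3 = 2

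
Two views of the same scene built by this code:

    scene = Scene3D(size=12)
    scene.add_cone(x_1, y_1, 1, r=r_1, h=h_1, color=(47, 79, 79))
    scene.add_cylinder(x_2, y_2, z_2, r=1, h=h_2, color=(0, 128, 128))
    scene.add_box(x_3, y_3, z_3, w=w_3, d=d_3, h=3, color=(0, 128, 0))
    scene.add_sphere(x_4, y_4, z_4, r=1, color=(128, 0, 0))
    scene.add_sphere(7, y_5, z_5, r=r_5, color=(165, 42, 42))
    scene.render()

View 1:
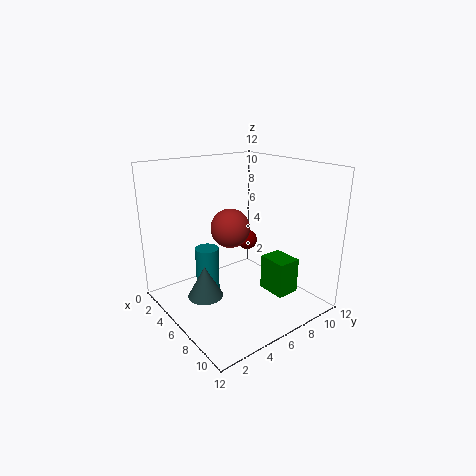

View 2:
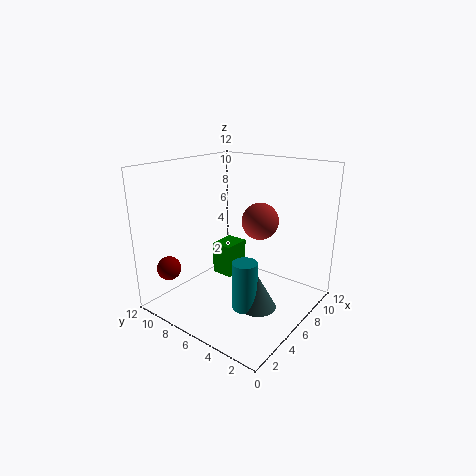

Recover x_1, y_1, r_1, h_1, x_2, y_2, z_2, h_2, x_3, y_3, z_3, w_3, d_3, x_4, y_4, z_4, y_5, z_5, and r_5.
x_1 = 5, y_1 = 3.25, r_1 = 1.5, h_1 = 2.75, x_2 = 4.25, y_2 = 4, z_2 = 1, h_2 = 4, x_3 = 7, y_3 = 7.75, z_3 = 1.25, w_3 = 2.5, d_3 = 2, x_4 = 2, y_4 = 10.25, z_4 = 3.5, y_5 = 4.5, z_5 = 7.5, r_5 = 1.5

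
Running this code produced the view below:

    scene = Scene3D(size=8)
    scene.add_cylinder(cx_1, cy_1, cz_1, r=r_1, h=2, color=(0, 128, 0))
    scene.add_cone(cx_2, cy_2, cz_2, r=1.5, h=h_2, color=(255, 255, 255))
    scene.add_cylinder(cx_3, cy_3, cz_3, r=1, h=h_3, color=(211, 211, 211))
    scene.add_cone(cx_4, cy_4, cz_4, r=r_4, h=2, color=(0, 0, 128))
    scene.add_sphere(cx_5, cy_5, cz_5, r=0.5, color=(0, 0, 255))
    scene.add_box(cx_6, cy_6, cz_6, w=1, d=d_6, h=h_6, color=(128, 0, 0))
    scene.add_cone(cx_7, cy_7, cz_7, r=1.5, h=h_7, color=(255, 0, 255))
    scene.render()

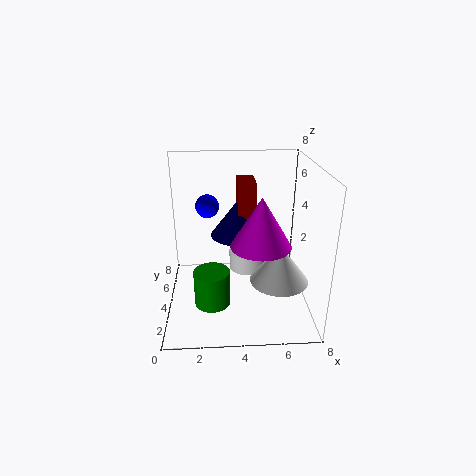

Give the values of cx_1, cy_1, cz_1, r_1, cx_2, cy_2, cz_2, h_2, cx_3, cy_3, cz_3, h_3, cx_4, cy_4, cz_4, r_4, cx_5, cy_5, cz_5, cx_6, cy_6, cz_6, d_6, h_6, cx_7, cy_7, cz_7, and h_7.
cx_1 = 2.5; cy_1 = 3; cz_1 = 0.5; r_1 = 1; cx_2 = 6; cy_2 = 2; cz_2 = 2.5; h_2 = 2; cx_3 = 4.5; cy_3 = 3.5; cz_3 = 2.5; h_3 = 1; cx_4 = 4; cy_4 = 4.5; cz_4 = 4; r_4 = 1.5; cx_5 = 2.5; cy_5 = 1; cz_5 = 7; cx_6 = 4; cy_6 = 4; cz_6 = 4.5; d_6 = 2; h_6 = 2.5; cx_7 = 5; cy_7 = 2; cz_7 = 4.5; h_7 = 2.5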